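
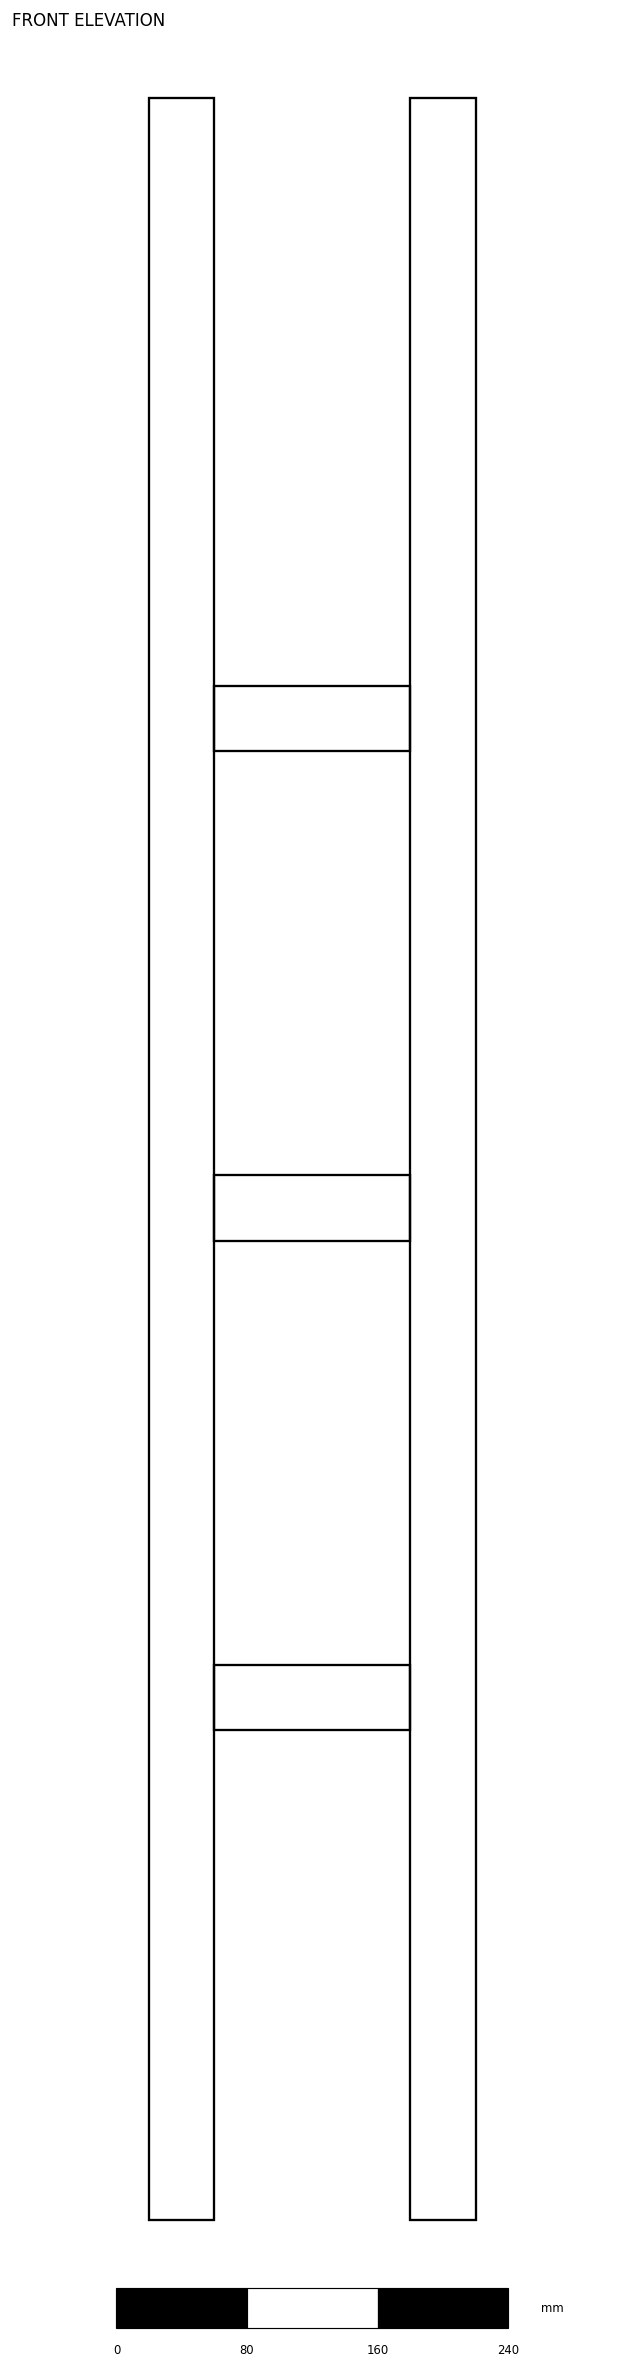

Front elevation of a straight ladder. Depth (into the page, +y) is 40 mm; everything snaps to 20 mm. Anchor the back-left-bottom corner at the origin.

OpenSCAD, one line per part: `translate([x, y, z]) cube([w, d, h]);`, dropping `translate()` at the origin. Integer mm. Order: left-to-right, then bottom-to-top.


cube([40, 40, 1300]);
translate([40, 0, 300]) cube([120, 40, 40]);
translate([40, 0, 600]) cube([120, 40, 40]);
translate([40, 0, 900]) cube([120, 40, 40]);
translate([160, 0, 0]) cube([40, 40, 1300]);


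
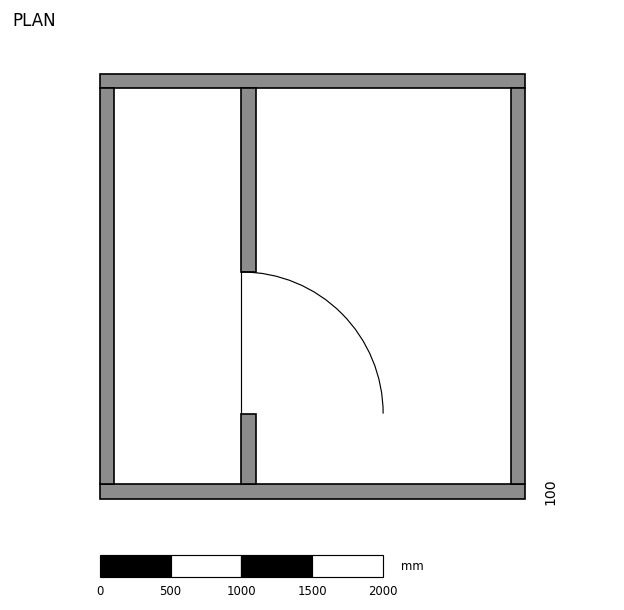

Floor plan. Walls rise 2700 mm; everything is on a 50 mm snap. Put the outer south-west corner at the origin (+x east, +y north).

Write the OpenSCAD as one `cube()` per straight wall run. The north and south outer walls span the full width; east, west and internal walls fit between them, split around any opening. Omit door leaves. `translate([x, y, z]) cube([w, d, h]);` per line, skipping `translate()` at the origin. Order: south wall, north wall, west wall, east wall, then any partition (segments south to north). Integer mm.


cube([3000, 100, 2700]);
translate([0, 2900, 0]) cube([3000, 100, 2700]);
translate([0, 100, 0]) cube([100, 2800, 2700]);
translate([2900, 100, 0]) cube([100, 2800, 2700]);
translate([1000, 100, 0]) cube([100, 500, 2700]);
translate([1000, 1600, 0]) cube([100, 1300, 2700]);


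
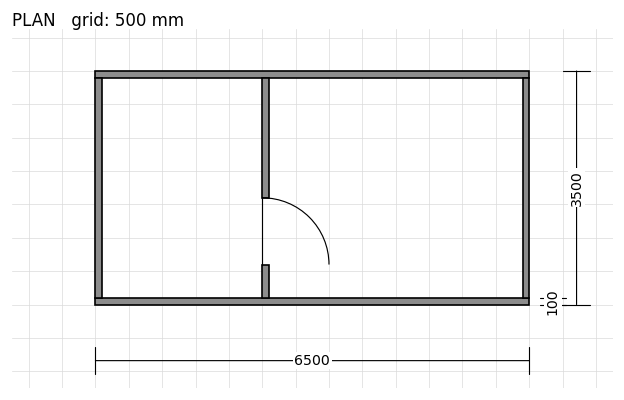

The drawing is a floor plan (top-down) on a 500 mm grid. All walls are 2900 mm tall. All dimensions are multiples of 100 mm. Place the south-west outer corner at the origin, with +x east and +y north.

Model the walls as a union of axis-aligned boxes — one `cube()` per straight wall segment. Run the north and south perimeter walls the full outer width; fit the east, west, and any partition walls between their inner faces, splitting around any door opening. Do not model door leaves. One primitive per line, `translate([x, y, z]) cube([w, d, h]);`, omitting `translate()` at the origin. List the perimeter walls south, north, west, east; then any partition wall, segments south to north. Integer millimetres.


cube([6500, 100, 2900]);
translate([0, 3400, 0]) cube([6500, 100, 2900]);
translate([0, 100, 0]) cube([100, 3300, 2900]);
translate([6400, 100, 0]) cube([100, 3300, 2900]);
translate([2500, 100, 0]) cube([100, 500, 2900]);
translate([2500, 1600, 0]) cube([100, 1800, 2900]);


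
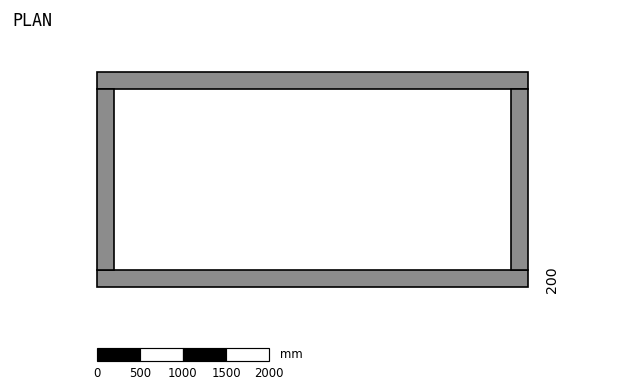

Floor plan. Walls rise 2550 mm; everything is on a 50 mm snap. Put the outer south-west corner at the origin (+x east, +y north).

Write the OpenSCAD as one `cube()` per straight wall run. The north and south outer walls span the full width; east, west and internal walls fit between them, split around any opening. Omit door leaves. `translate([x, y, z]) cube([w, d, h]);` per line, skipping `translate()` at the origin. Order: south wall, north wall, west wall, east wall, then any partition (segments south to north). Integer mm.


cube([5000, 200, 2550]);
translate([0, 2300, 0]) cube([5000, 200, 2550]);
translate([0, 200, 0]) cube([200, 2100, 2550]);
translate([4800, 200, 0]) cube([200, 2100, 2550]);


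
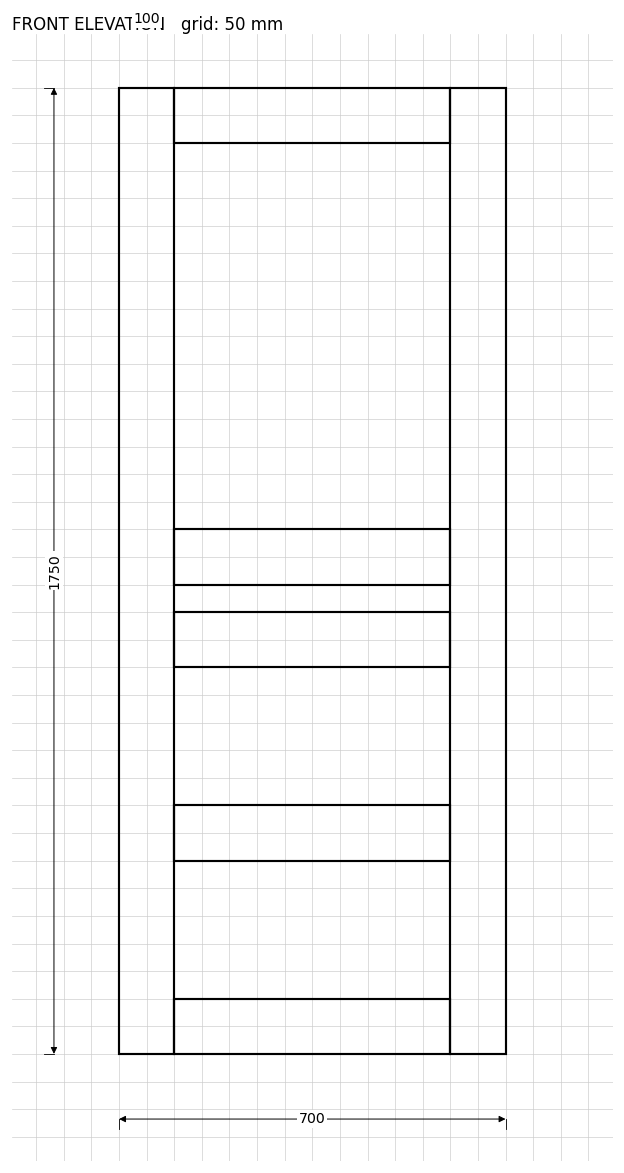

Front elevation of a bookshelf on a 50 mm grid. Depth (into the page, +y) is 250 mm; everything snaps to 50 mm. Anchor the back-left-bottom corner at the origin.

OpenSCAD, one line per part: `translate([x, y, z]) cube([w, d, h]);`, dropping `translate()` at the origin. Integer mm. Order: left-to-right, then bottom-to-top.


cube([100, 250, 1750]);
translate([100, 0, 0]) cube([500, 250, 100]);
translate([100, 0, 350]) cube([500, 250, 100]);
translate([100, 0, 700]) cube([500, 250, 100]);
translate([100, 0, 850]) cube([500, 250, 100]);
translate([100, 0, 1650]) cube([500, 250, 100]);
translate([600, 0, 0]) cube([100, 250, 1750]);


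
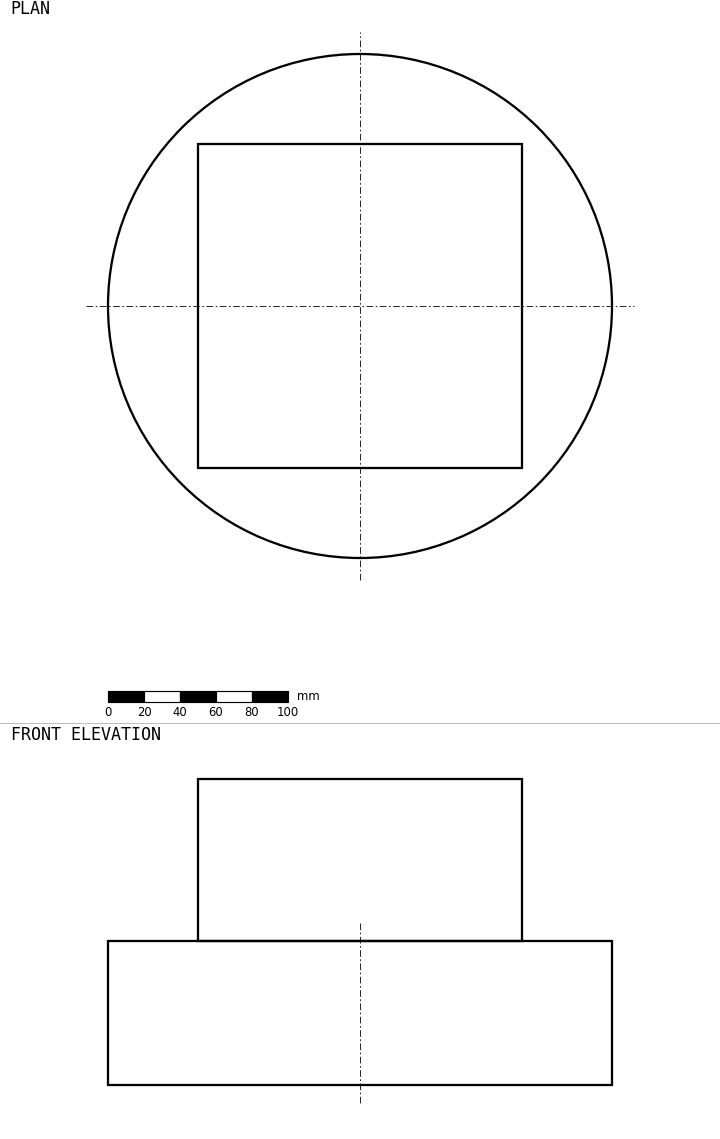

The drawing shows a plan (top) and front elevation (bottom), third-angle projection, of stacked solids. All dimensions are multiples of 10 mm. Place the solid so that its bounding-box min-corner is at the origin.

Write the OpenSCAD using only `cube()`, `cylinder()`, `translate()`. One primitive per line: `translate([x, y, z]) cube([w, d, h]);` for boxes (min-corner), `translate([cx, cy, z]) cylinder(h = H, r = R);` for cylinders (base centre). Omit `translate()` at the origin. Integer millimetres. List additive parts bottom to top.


translate([140, 140, 0]) cylinder(h = 80, r = 140);
translate([50, 50, 80]) cube([180, 180, 90]);


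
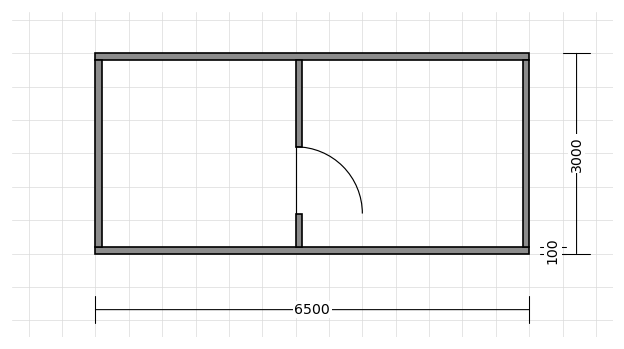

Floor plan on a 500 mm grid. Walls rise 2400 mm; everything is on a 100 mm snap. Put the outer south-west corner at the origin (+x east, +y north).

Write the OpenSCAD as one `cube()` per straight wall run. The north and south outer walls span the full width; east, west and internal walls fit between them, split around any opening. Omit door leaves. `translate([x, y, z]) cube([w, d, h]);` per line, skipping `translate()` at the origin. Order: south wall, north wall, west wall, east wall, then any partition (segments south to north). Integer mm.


cube([6500, 100, 2400]);
translate([0, 2900, 0]) cube([6500, 100, 2400]);
translate([0, 100, 0]) cube([100, 2800, 2400]);
translate([6400, 100, 0]) cube([100, 2800, 2400]);
translate([3000, 100, 0]) cube([100, 500, 2400]);
translate([3000, 1600, 0]) cube([100, 1300, 2400]);


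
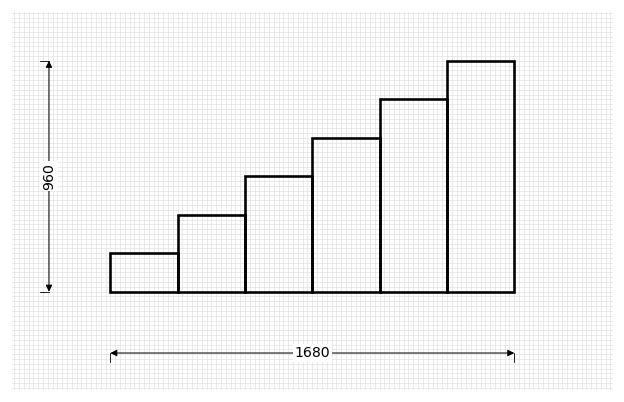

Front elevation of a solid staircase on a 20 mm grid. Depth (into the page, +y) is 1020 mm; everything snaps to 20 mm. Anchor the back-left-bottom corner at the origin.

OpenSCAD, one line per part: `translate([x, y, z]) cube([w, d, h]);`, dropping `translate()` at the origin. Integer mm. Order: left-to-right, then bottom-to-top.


cube([280, 1020, 160]);
translate([280, 0, 0]) cube([280, 1020, 320]);
translate([560, 0, 0]) cube([280, 1020, 480]);
translate([840, 0, 0]) cube([280, 1020, 640]);
translate([1120, 0, 0]) cube([280, 1020, 800]);
translate([1400, 0, 0]) cube([280, 1020, 960]);


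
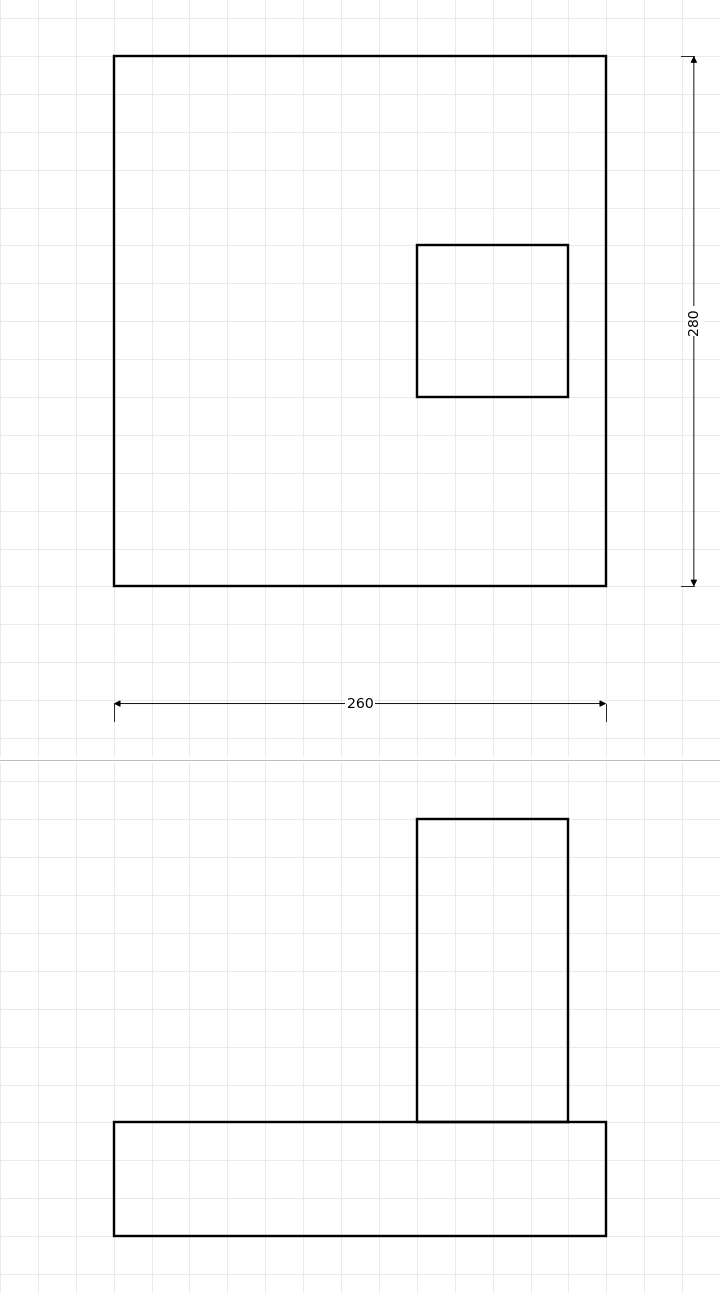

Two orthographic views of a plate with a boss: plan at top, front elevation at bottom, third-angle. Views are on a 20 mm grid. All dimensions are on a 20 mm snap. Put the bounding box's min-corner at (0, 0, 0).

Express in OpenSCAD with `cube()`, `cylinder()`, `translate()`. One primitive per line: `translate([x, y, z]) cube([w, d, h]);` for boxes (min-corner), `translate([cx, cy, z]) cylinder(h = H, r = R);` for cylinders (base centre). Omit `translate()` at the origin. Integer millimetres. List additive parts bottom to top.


cube([260, 280, 60]);
translate([160, 100, 60]) cube([80, 80, 160]);


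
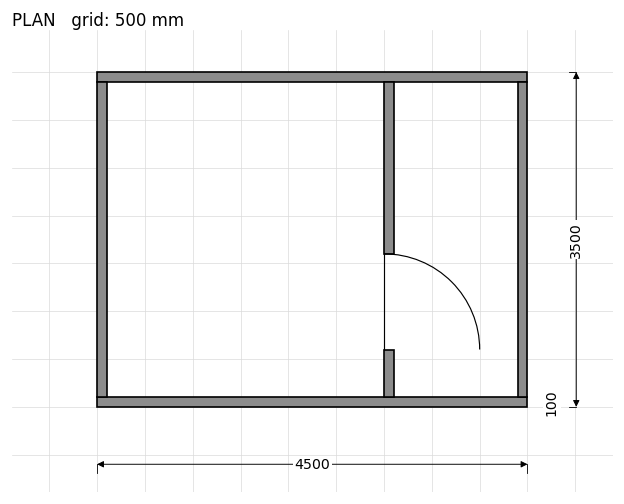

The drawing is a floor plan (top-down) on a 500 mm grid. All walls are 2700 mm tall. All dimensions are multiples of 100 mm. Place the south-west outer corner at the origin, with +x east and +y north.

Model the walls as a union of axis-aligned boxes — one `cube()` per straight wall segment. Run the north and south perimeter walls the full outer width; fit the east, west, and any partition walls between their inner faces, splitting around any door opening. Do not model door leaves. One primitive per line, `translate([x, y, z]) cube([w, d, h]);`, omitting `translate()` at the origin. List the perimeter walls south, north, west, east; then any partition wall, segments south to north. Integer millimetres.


cube([4500, 100, 2700]);
translate([0, 3400, 0]) cube([4500, 100, 2700]);
translate([0, 100, 0]) cube([100, 3300, 2700]);
translate([4400, 100, 0]) cube([100, 3300, 2700]);
translate([3000, 100, 0]) cube([100, 500, 2700]);
translate([3000, 1600, 0]) cube([100, 1800, 2700]);


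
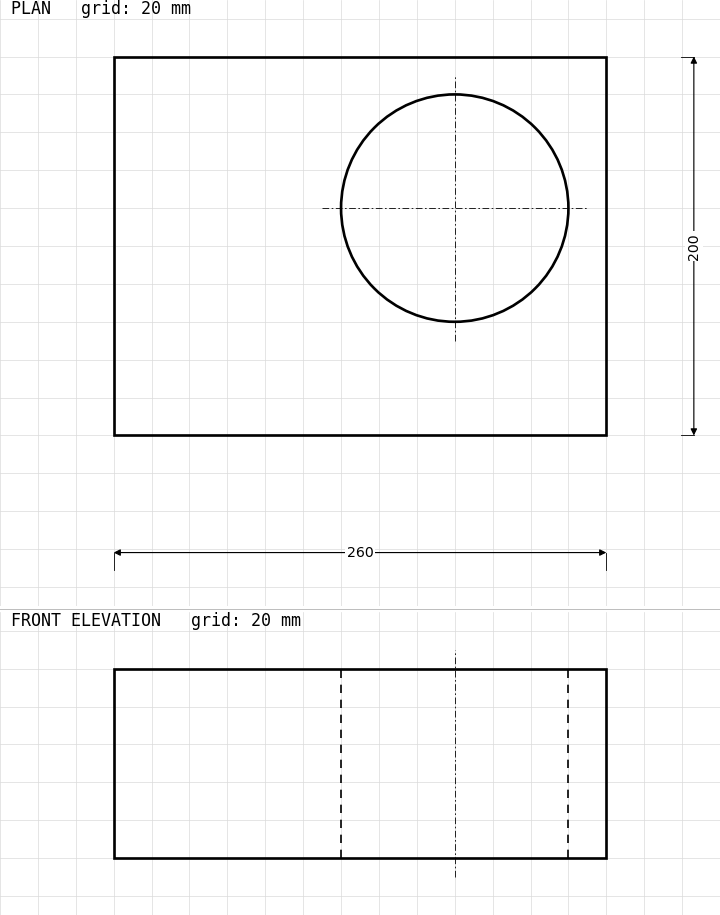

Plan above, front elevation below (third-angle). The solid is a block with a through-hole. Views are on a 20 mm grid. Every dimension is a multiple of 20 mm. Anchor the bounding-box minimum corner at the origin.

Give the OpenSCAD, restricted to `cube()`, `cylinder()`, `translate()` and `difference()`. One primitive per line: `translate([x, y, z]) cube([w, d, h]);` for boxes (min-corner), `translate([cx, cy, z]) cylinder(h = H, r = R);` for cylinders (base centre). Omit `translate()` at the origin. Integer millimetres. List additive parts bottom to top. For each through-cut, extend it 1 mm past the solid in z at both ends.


difference() {
  cube([260, 200, 100]);
  translate([180, 120, -1]) cylinder(h = 102, r = 60);
}


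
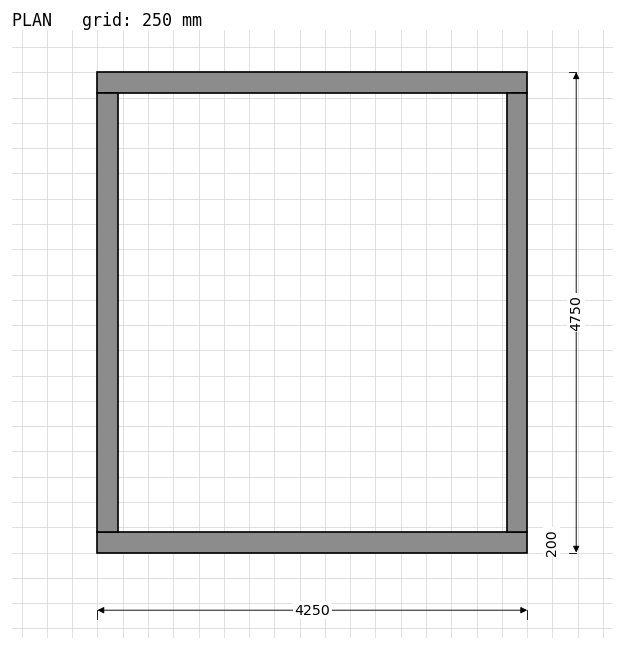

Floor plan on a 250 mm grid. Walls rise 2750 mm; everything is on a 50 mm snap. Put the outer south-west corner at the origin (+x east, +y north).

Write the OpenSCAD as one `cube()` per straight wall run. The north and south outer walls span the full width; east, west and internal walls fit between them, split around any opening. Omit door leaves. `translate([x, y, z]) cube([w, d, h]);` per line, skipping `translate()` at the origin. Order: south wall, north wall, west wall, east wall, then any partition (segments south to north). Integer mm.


cube([4250, 200, 2750]);
translate([0, 4550, 0]) cube([4250, 200, 2750]);
translate([0, 200, 0]) cube([200, 4350, 2750]);
translate([4050, 200, 0]) cube([200, 4350, 2750]);


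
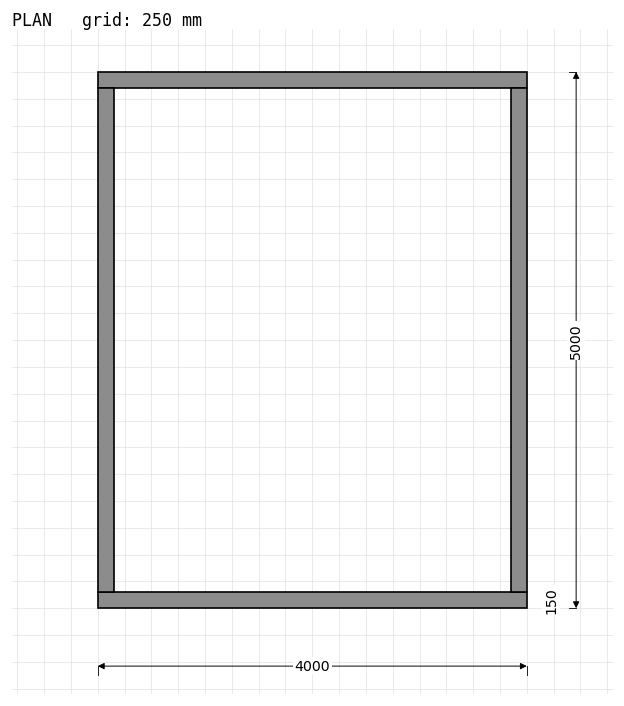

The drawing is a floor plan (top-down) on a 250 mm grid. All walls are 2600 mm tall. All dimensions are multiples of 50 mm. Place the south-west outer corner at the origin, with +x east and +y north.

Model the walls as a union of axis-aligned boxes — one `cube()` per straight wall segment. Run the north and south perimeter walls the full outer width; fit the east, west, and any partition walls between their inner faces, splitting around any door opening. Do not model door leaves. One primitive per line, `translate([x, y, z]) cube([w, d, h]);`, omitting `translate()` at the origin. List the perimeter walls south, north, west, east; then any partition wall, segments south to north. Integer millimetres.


cube([4000, 150, 2600]);
translate([0, 4850, 0]) cube([4000, 150, 2600]);
translate([0, 150, 0]) cube([150, 4700, 2600]);
translate([3850, 150, 0]) cube([150, 4700, 2600]);


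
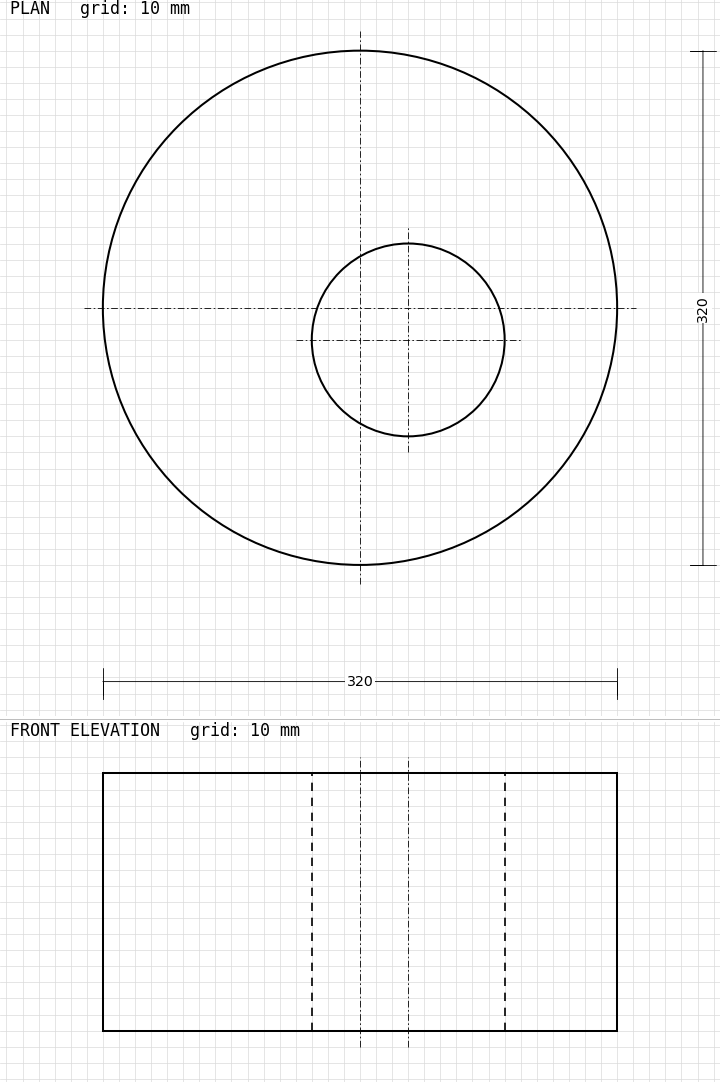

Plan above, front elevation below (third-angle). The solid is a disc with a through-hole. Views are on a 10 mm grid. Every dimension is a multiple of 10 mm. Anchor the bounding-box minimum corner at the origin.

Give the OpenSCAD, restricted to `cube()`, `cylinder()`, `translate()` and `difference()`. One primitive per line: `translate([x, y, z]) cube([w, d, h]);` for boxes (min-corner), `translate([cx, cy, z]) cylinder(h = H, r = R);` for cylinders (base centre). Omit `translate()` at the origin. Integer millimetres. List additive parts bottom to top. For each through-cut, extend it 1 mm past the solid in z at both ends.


difference() {
  translate([160, 160, 0]) cylinder(h = 160, r = 160);
  translate([190, 140, -1]) cylinder(h = 162, r = 60);
}


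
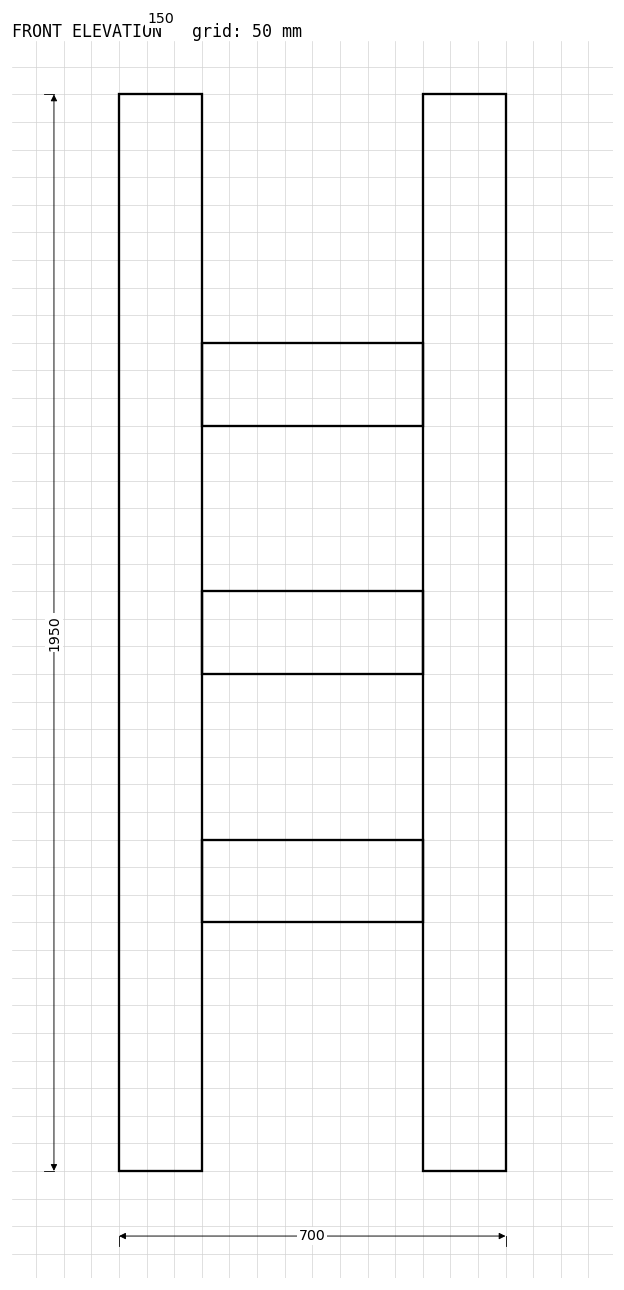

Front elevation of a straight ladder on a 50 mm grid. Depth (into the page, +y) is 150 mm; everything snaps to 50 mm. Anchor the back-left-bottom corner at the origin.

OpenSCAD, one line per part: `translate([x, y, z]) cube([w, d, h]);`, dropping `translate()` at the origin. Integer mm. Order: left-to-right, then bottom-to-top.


cube([150, 150, 1950]);
translate([150, 0, 450]) cube([400, 150, 150]);
translate([150, 0, 900]) cube([400, 150, 150]);
translate([150, 0, 1350]) cube([400, 150, 150]);
translate([550, 0, 0]) cube([150, 150, 1950]);


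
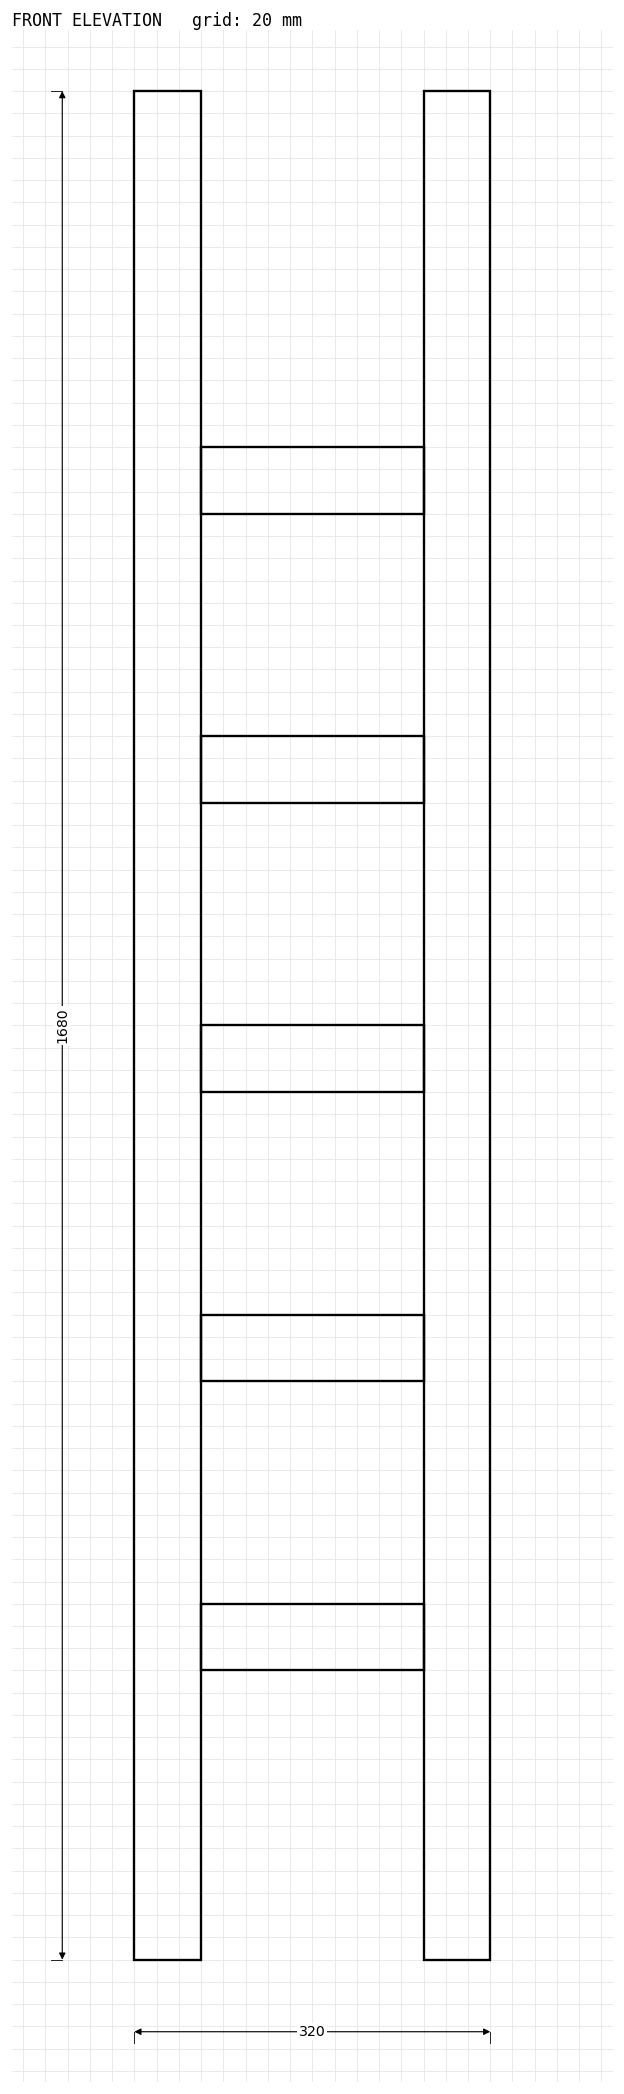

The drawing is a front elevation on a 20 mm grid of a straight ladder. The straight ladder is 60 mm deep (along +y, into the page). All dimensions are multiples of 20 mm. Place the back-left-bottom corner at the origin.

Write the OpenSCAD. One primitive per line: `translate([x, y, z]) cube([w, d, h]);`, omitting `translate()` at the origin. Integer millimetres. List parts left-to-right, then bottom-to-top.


cube([60, 60, 1680]);
translate([60, 0, 260]) cube([200, 60, 60]);
translate([60, 0, 520]) cube([200, 60, 60]);
translate([60, 0, 780]) cube([200, 60, 60]);
translate([60, 0, 1040]) cube([200, 60, 60]);
translate([60, 0, 1300]) cube([200, 60, 60]);
translate([260, 0, 0]) cube([60, 60, 1680]);


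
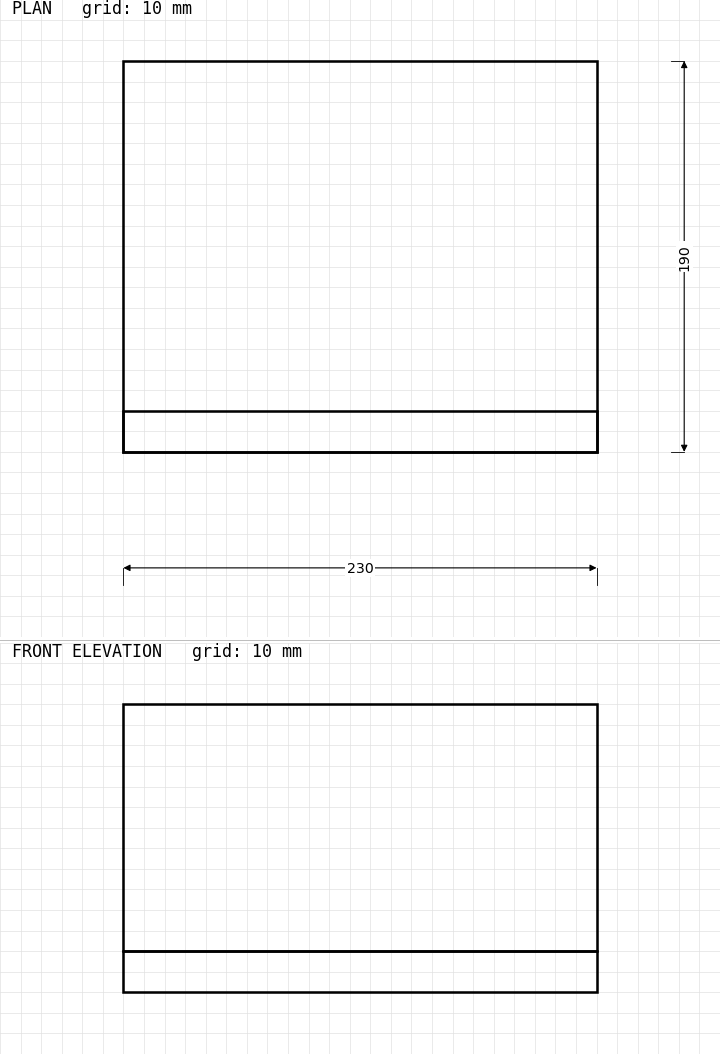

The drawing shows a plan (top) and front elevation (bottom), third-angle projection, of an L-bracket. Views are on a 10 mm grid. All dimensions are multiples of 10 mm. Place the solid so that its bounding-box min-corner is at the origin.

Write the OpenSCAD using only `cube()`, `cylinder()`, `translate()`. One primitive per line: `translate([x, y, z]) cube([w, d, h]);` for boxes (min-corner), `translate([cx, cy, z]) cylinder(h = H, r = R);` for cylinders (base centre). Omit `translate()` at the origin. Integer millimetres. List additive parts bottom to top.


cube([230, 190, 20]);
translate([0, 0, 20]) cube([230, 20, 120]);


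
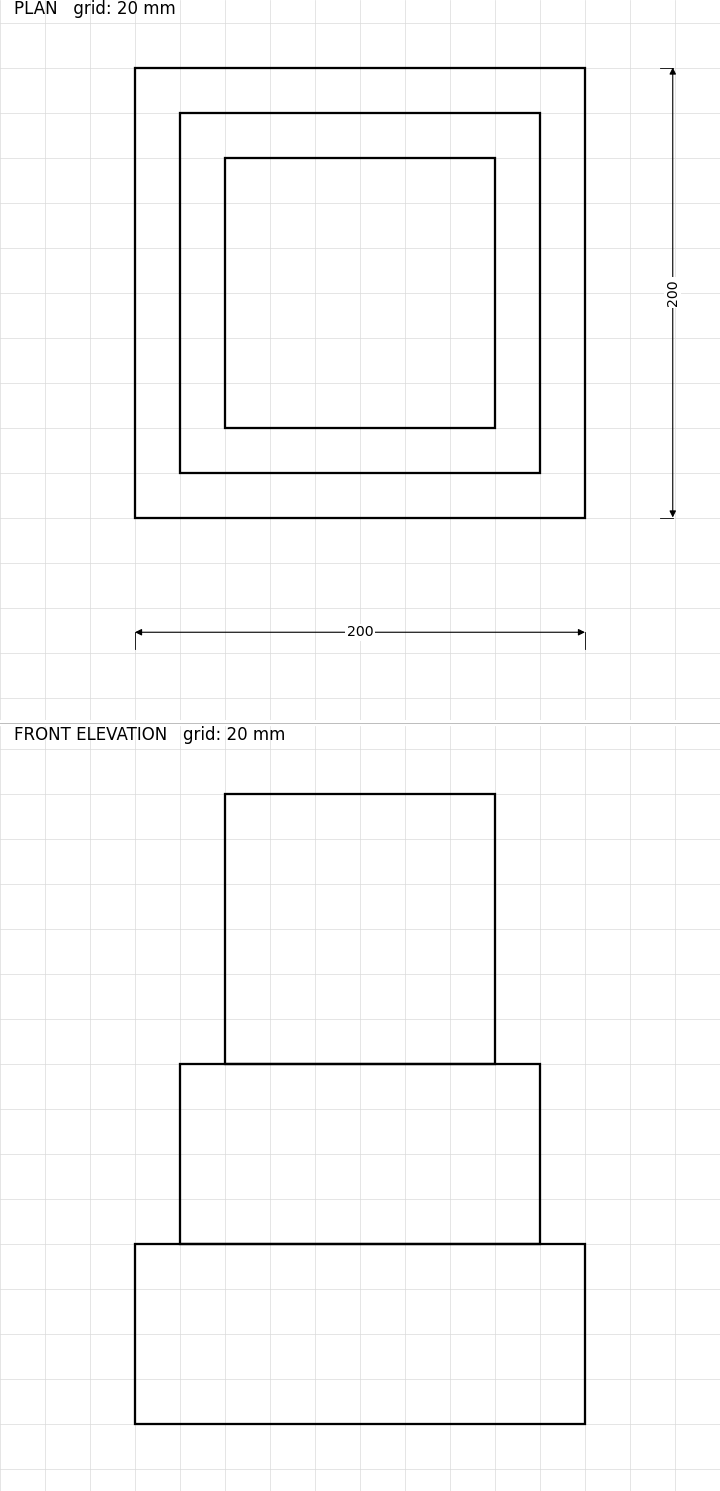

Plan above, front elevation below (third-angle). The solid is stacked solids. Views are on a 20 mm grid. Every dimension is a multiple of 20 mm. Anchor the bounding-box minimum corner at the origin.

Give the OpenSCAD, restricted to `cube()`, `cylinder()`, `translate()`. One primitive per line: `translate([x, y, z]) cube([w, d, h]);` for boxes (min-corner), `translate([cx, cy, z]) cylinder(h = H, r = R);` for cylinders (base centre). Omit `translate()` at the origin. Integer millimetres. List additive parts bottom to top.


cube([200, 200, 80]);
translate([20, 20, 80]) cube([160, 160, 80]);
translate([40, 40, 160]) cube([120, 120, 120]);


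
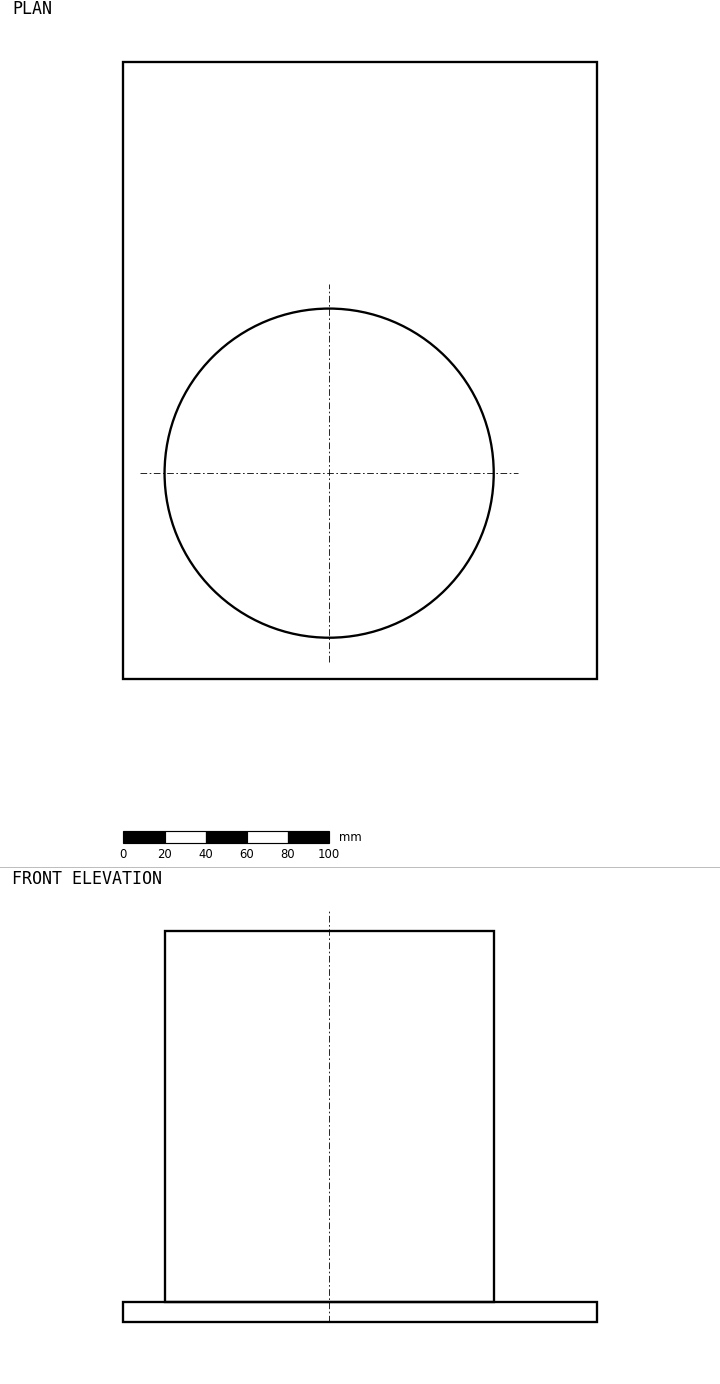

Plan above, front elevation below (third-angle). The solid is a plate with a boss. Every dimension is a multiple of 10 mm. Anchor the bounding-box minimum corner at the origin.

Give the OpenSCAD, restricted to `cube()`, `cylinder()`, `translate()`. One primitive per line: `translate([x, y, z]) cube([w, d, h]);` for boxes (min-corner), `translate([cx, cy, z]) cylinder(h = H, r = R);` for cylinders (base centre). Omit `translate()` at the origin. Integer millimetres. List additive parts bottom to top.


cube([230, 300, 10]);
translate([100, 100, 10]) cylinder(h = 180, r = 80);


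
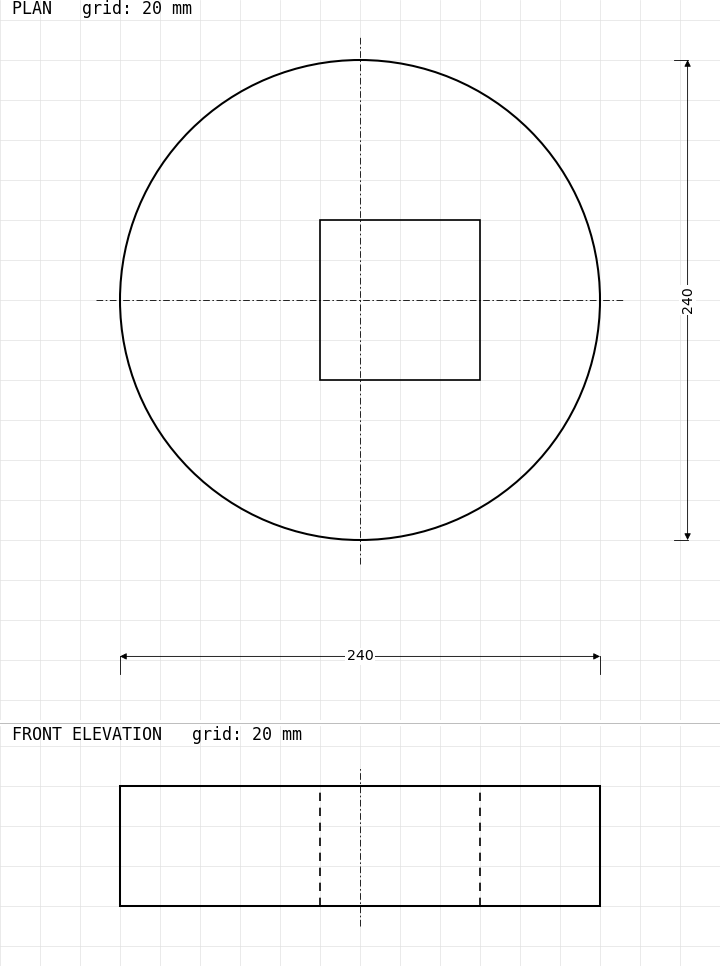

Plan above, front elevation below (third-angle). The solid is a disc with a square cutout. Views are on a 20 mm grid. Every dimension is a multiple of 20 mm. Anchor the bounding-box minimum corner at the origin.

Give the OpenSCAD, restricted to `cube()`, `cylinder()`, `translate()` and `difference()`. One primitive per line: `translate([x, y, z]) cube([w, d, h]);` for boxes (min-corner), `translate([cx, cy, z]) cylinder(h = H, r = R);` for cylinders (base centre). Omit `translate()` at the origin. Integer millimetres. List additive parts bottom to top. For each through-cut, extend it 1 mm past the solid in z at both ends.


difference() {
  translate([120, 120, 0]) cylinder(h = 60, r = 120);
  translate([100, 80, -1]) cube([80, 80, 62]);
}


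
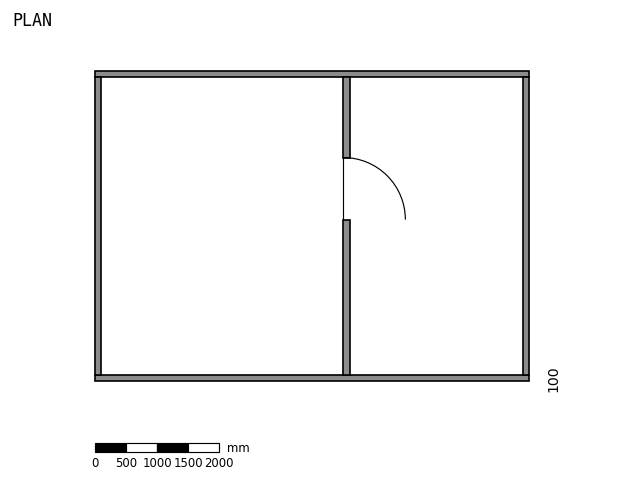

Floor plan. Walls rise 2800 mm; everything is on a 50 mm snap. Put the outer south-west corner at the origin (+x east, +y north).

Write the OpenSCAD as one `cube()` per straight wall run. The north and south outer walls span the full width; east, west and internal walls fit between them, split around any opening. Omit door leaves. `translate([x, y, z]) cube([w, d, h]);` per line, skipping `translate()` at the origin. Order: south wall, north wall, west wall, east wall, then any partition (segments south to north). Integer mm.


cube([7000, 100, 2800]);
translate([0, 4900, 0]) cube([7000, 100, 2800]);
translate([0, 100, 0]) cube([100, 4800, 2800]);
translate([6900, 100, 0]) cube([100, 4800, 2800]);
translate([4000, 100, 0]) cube([100, 2500, 2800]);
translate([4000, 3600, 0]) cube([100, 1300, 2800]);


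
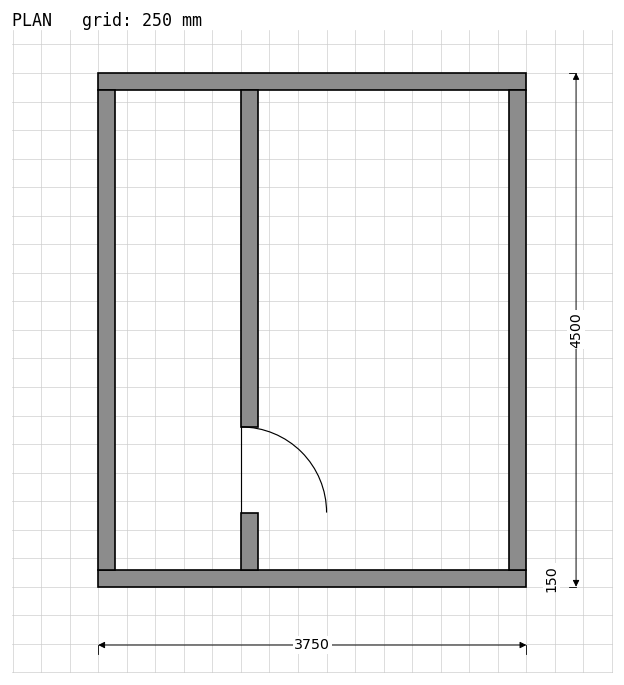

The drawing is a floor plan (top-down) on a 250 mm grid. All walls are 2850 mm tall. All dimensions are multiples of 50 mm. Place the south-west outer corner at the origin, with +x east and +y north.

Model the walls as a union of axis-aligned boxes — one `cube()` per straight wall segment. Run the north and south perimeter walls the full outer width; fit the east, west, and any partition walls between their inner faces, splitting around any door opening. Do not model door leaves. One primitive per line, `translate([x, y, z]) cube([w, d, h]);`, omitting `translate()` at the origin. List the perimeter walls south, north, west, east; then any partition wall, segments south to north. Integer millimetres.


cube([3750, 150, 2850]);
translate([0, 4350, 0]) cube([3750, 150, 2850]);
translate([0, 150, 0]) cube([150, 4200, 2850]);
translate([3600, 150, 0]) cube([150, 4200, 2850]);
translate([1250, 150, 0]) cube([150, 500, 2850]);
translate([1250, 1400, 0]) cube([150, 2950, 2850]);


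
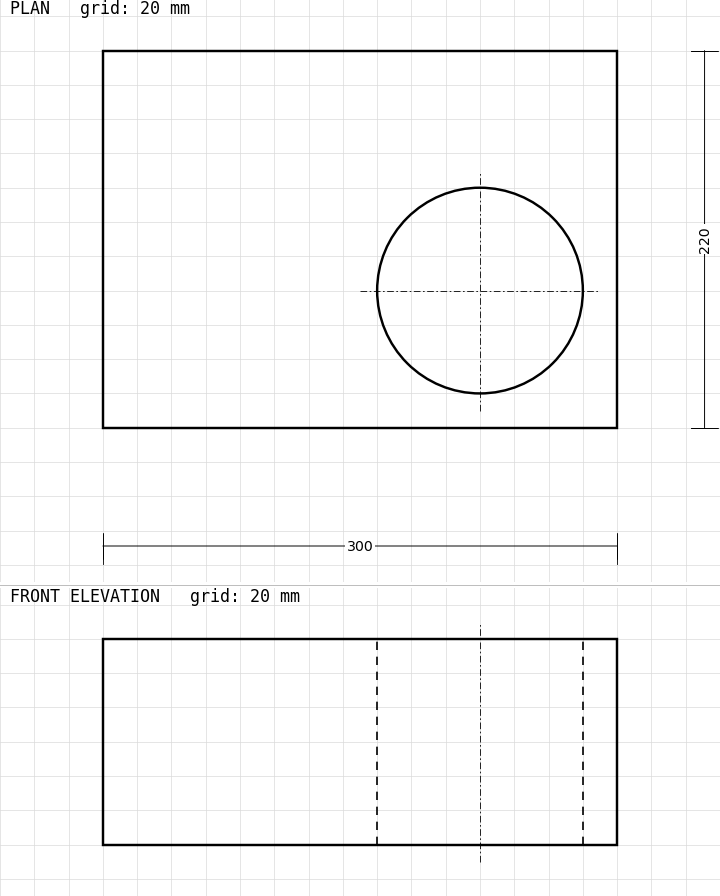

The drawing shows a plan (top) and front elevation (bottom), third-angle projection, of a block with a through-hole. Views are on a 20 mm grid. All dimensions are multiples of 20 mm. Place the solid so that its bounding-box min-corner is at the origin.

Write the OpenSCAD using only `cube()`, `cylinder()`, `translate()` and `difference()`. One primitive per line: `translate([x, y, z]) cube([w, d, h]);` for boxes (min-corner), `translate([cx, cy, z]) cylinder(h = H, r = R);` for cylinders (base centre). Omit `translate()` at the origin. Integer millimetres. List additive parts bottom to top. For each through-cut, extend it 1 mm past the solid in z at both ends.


difference() {
  cube([300, 220, 120]);
  translate([220, 80, -1]) cylinder(h = 122, r = 60);
}


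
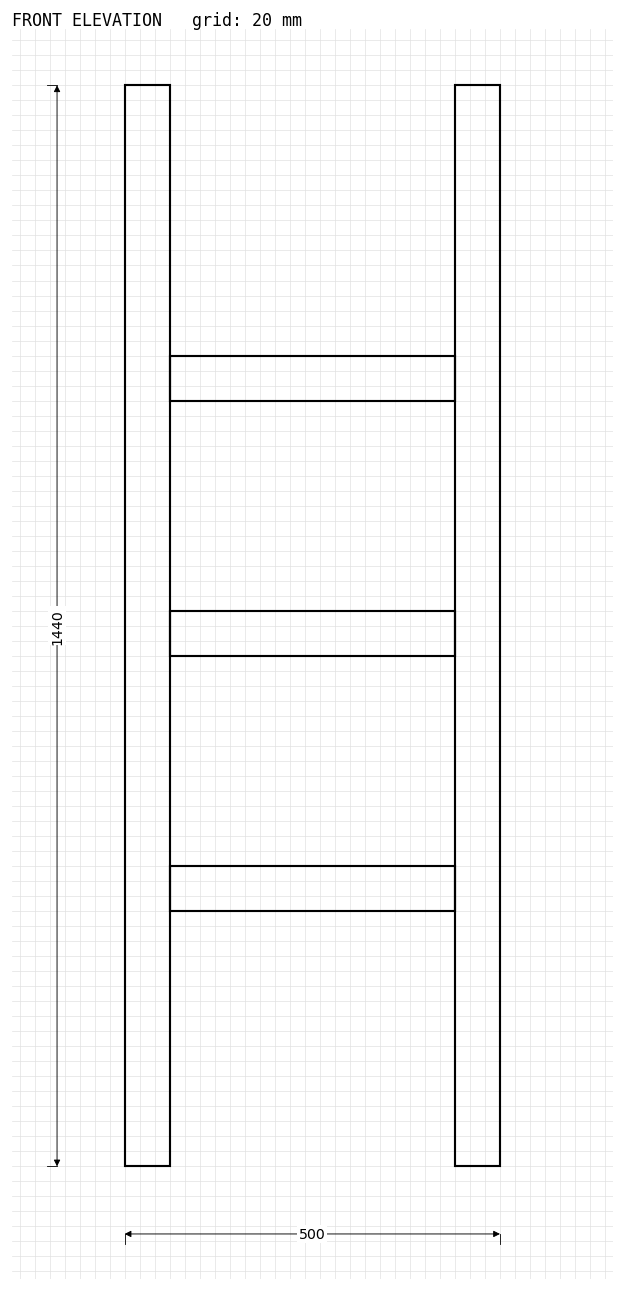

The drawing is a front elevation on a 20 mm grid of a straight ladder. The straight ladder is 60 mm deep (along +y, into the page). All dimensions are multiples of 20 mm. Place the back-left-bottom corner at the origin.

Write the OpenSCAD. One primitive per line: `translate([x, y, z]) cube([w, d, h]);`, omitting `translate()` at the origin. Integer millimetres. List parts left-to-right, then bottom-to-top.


cube([60, 60, 1440]);
translate([60, 0, 340]) cube([380, 60, 60]);
translate([60, 0, 680]) cube([380, 60, 60]);
translate([60, 0, 1020]) cube([380, 60, 60]);
translate([440, 0, 0]) cube([60, 60, 1440]);


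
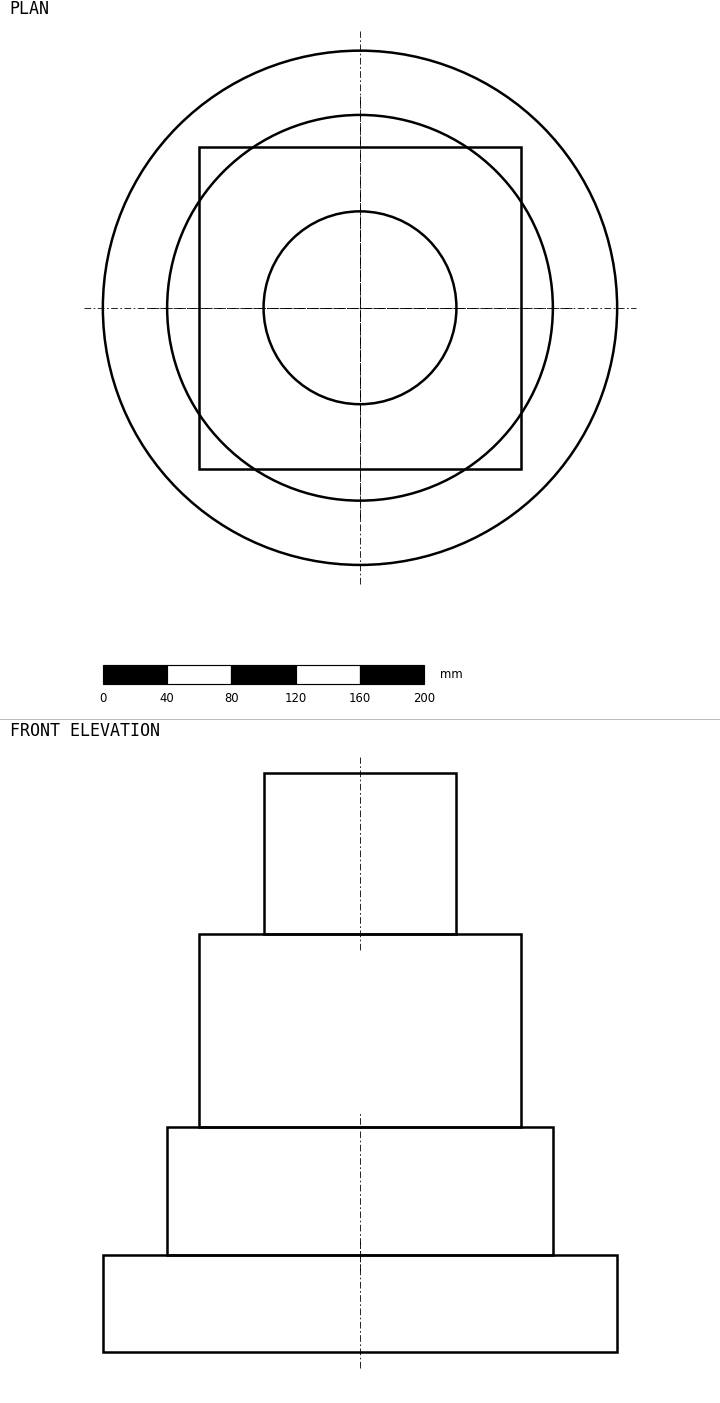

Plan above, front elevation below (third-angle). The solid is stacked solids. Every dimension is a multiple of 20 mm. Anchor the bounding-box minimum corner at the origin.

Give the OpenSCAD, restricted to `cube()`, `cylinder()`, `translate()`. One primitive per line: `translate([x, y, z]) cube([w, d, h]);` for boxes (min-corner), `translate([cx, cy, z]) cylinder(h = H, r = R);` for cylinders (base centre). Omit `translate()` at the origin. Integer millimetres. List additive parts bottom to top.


translate([160, 160, 0]) cylinder(h = 60, r = 160);
translate([160, 160, 60]) cylinder(h = 80, r = 120);
translate([60, 60, 140]) cube([200, 200, 120]);
translate([160, 160, 260]) cylinder(h = 100, r = 60);


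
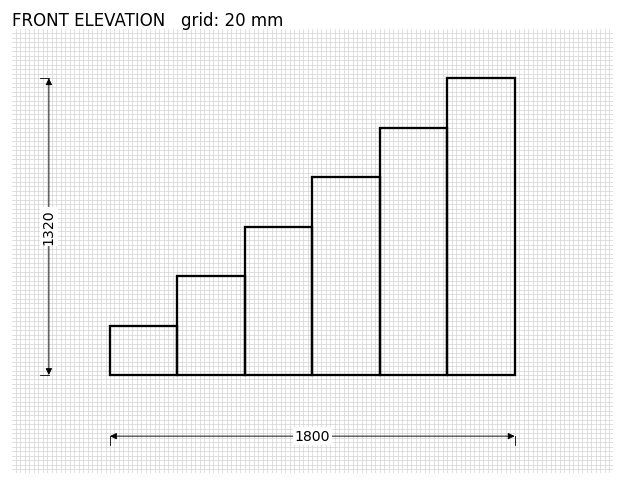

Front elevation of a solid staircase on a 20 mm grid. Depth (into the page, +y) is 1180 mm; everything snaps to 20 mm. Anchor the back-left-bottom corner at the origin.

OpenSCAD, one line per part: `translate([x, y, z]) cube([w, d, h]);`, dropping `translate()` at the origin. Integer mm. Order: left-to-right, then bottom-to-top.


cube([300, 1180, 220]);
translate([300, 0, 0]) cube([300, 1180, 440]);
translate([600, 0, 0]) cube([300, 1180, 660]);
translate([900, 0, 0]) cube([300, 1180, 880]);
translate([1200, 0, 0]) cube([300, 1180, 1100]);
translate([1500, 0, 0]) cube([300, 1180, 1320]);


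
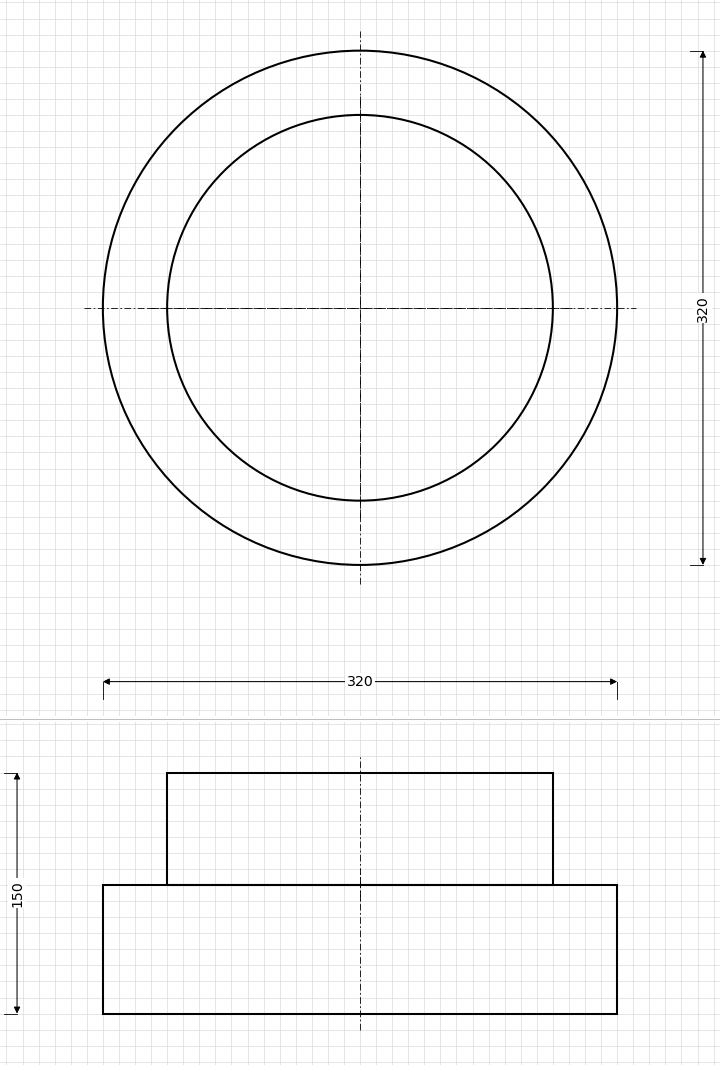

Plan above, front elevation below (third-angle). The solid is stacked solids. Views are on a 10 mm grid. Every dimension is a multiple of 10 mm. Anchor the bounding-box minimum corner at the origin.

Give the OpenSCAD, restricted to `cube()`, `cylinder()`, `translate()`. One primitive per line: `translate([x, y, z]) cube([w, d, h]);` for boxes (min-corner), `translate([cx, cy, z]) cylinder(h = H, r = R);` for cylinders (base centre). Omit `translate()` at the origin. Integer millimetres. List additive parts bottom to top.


translate([160, 160, 0]) cylinder(h = 80, r = 160);
translate([160, 160, 80]) cylinder(h = 70, r = 120);


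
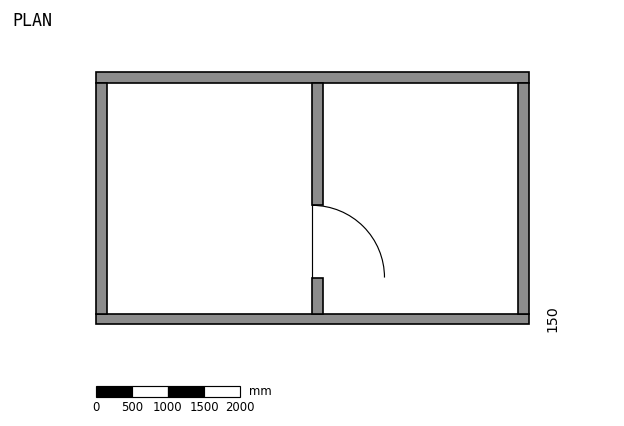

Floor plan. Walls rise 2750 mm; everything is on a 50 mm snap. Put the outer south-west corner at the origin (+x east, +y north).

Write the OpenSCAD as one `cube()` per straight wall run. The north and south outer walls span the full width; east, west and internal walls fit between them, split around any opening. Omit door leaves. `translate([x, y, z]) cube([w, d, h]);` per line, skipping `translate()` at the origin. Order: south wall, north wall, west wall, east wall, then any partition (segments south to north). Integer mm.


cube([6000, 150, 2750]);
translate([0, 3350, 0]) cube([6000, 150, 2750]);
translate([0, 150, 0]) cube([150, 3200, 2750]);
translate([5850, 150, 0]) cube([150, 3200, 2750]);
translate([3000, 150, 0]) cube([150, 500, 2750]);
translate([3000, 1650, 0]) cube([150, 1700, 2750]);


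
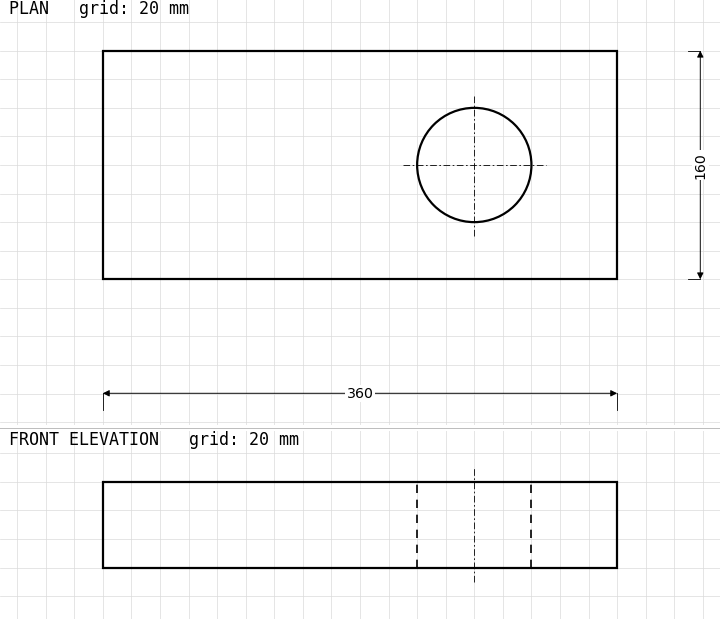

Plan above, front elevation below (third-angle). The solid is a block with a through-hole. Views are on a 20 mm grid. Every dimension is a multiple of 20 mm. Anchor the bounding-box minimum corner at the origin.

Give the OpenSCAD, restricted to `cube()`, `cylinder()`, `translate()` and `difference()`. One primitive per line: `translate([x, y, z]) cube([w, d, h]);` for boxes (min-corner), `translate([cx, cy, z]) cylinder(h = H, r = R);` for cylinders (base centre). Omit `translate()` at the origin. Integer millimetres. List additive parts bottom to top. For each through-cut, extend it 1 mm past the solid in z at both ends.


difference() {
  cube([360, 160, 60]);
  translate([260, 80, -1]) cylinder(h = 62, r = 40);
}


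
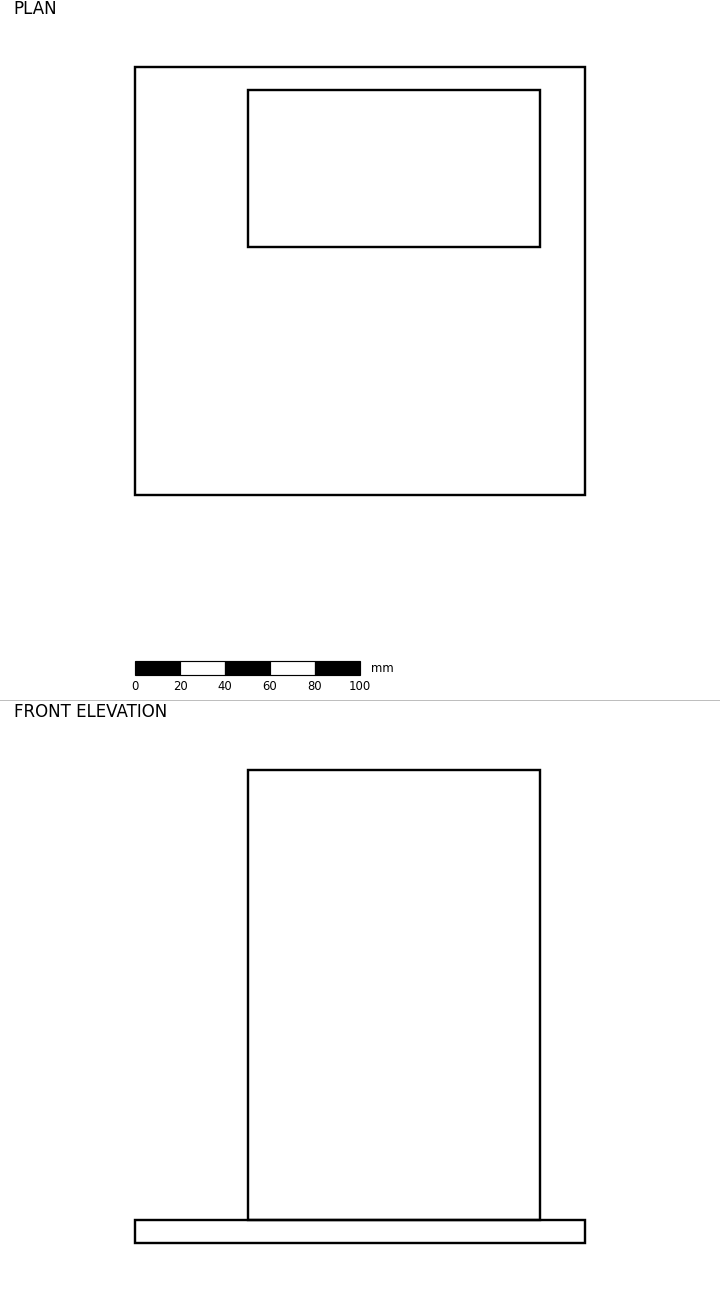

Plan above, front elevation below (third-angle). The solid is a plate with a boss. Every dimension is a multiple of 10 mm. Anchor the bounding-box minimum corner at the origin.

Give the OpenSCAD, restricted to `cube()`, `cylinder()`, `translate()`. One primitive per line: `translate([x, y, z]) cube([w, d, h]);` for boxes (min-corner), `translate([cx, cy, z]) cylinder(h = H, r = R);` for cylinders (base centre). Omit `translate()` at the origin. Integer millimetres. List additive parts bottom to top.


cube([200, 190, 10]);
translate([50, 110, 10]) cube([130, 70, 200]);


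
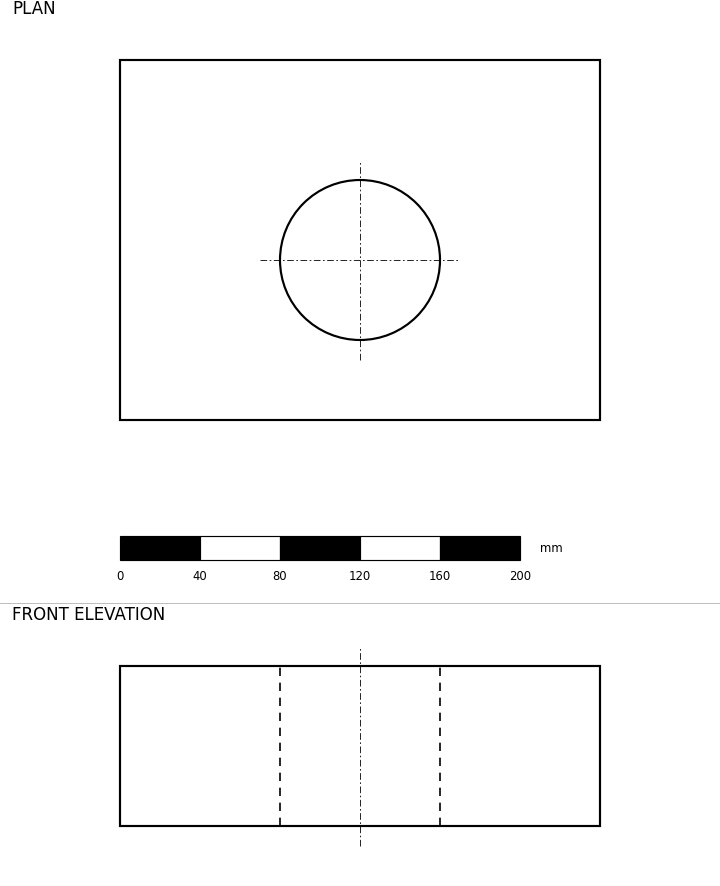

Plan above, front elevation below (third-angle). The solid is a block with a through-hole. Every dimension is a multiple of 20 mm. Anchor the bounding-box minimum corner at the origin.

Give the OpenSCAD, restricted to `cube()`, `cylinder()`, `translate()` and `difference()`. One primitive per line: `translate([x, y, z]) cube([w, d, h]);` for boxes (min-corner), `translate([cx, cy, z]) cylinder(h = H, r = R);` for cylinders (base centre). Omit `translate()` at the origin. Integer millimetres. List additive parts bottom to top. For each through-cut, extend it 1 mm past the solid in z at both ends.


difference() {
  cube([240, 180, 80]);
  translate([120, 80, -1]) cylinder(h = 82, r = 40);
}


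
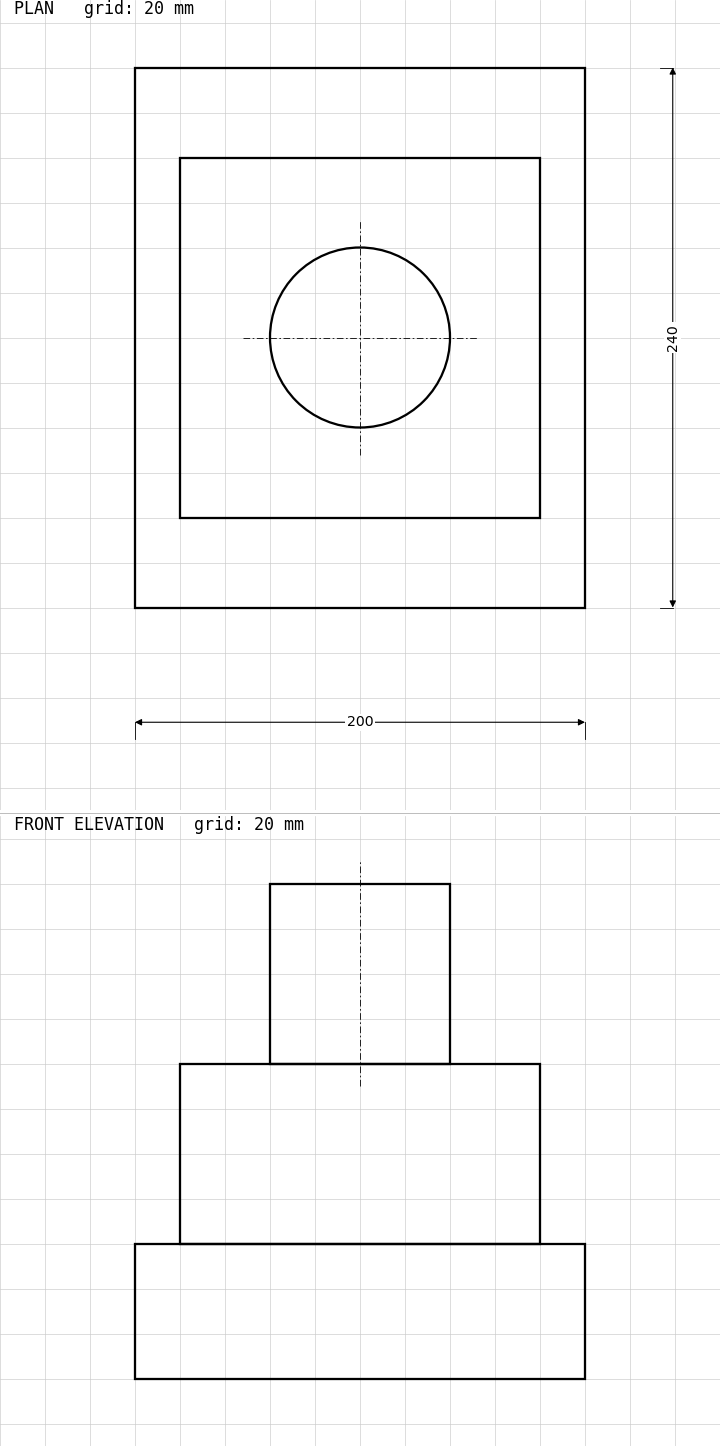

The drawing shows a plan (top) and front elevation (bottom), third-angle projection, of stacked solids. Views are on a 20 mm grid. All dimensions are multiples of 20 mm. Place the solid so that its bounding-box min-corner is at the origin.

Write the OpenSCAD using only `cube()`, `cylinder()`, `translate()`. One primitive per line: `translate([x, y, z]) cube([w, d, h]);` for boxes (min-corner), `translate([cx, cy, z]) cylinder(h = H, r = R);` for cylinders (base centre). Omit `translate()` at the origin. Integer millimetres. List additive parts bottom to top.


cube([200, 240, 60]);
translate([20, 40, 60]) cube([160, 160, 80]);
translate([100, 120, 140]) cylinder(h = 80, r = 40);


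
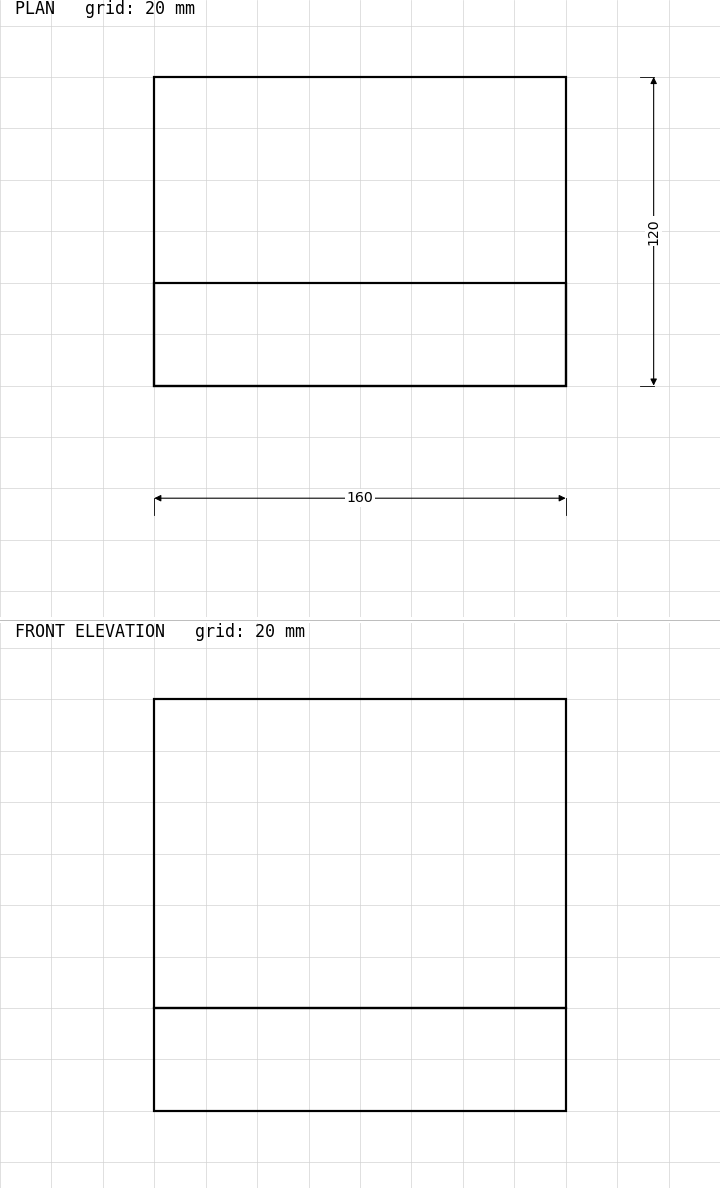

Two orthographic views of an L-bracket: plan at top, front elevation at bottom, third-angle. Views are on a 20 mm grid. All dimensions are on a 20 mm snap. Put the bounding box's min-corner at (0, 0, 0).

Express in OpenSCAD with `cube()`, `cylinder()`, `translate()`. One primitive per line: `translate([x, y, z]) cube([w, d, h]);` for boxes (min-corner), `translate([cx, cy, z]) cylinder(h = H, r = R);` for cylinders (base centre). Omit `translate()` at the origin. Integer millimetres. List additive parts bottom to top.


cube([160, 120, 40]);
translate([0, 0, 40]) cube([160, 40, 120]);


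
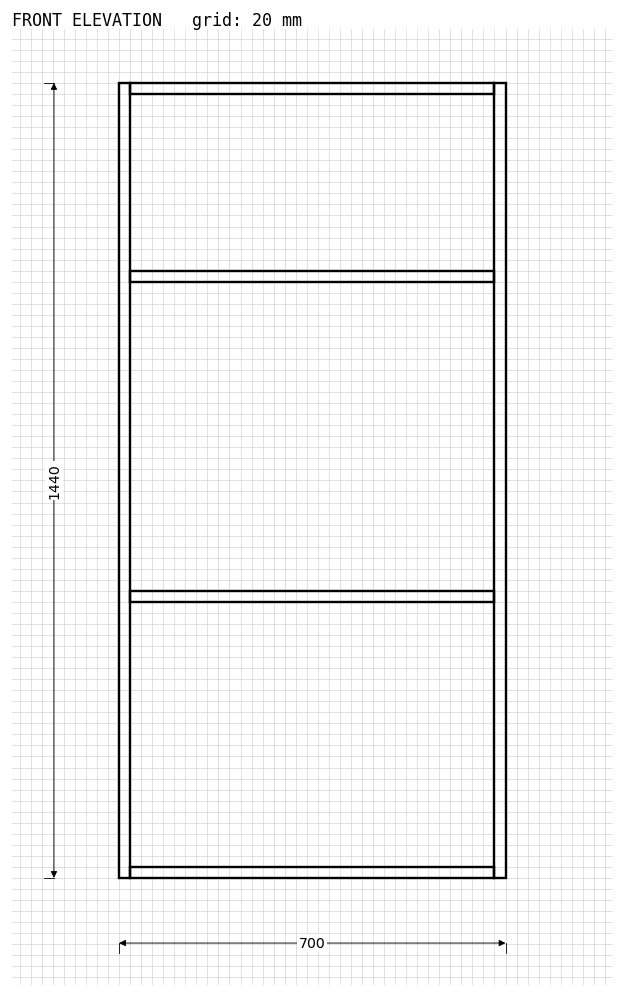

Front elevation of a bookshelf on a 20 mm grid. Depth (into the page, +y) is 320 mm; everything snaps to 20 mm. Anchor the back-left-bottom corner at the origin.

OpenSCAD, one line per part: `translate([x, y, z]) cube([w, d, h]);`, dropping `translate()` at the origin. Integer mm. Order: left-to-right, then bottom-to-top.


cube([20, 320, 1440]);
translate([20, 0, 0]) cube([660, 320, 20]);
translate([20, 0, 500]) cube([660, 320, 20]);
translate([20, 0, 1080]) cube([660, 320, 20]);
translate([20, 0, 1420]) cube([660, 320, 20]);
translate([680, 0, 0]) cube([20, 320, 1440]);
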